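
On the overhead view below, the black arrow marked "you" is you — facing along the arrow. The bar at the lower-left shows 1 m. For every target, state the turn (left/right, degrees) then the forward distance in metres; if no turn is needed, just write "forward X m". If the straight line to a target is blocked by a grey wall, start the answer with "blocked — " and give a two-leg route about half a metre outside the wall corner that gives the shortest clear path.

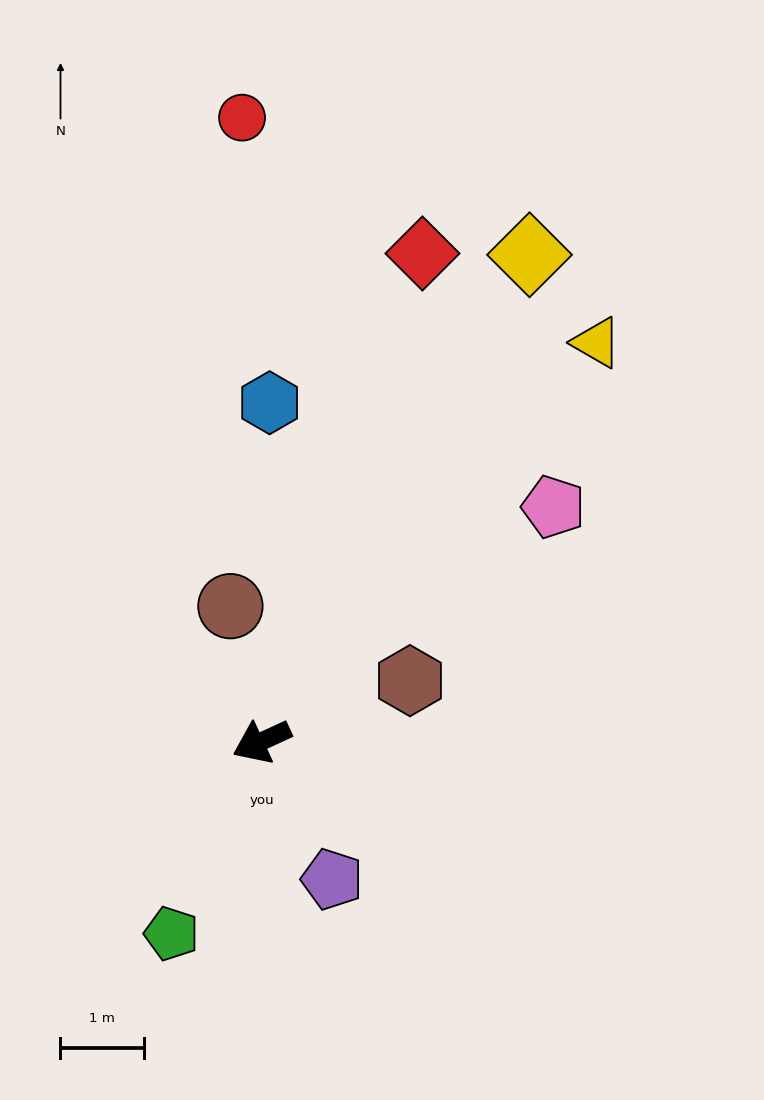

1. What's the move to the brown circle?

turn right 102°, forward 1.7 m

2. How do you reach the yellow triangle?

turn right 155°, forward 6.3 m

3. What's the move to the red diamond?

turn right 133°, forward 6.2 m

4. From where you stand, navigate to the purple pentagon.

turn left 92°, forward 1.9 m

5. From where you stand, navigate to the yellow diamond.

turn right 144°, forward 6.7 m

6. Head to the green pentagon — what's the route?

turn left 40°, forward 2.6 m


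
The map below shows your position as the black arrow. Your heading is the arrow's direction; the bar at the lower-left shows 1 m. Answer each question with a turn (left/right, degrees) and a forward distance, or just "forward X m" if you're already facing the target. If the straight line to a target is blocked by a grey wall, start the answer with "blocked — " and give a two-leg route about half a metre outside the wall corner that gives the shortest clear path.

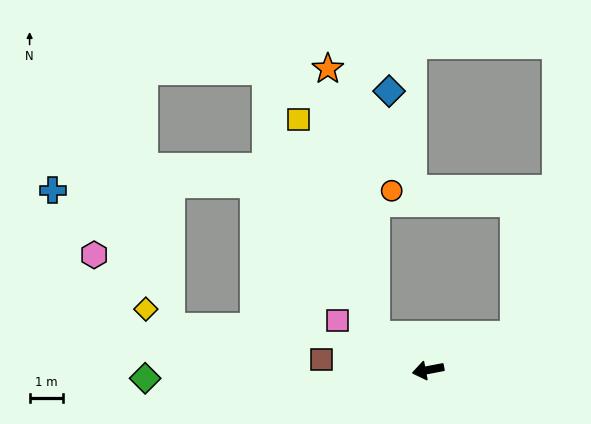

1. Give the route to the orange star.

blocked — turn right 45°, forward 1.9 m, then turn right 45°, forward 8.0 m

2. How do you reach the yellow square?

blocked — turn right 45°, forward 1.9 m, then turn right 36°, forward 6.8 m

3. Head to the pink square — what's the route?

turn right 39°, forward 3.1 m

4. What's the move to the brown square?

turn right 17°, forward 3.2 m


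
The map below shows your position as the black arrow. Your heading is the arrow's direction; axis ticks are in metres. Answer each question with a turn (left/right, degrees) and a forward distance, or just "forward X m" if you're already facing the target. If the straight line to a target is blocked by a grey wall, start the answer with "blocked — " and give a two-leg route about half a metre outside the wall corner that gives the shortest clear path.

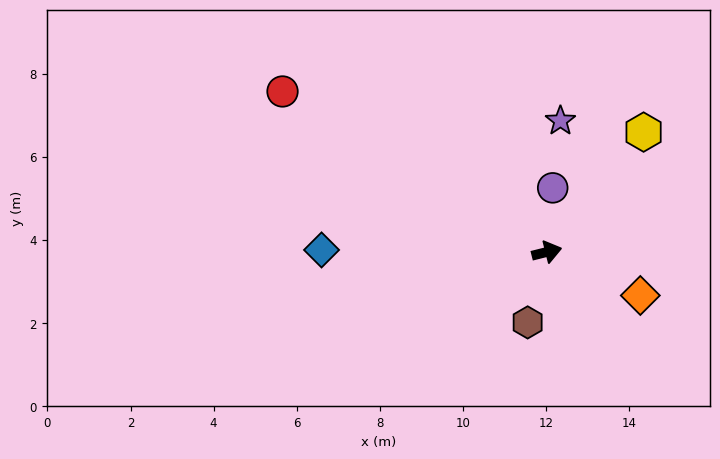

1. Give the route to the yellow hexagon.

turn left 37°, forward 3.7 m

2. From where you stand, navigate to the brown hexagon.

turn right 119°, forward 1.8 m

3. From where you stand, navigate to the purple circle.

turn left 71°, forward 1.5 m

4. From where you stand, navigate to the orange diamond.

turn right 39°, forward 2.5 m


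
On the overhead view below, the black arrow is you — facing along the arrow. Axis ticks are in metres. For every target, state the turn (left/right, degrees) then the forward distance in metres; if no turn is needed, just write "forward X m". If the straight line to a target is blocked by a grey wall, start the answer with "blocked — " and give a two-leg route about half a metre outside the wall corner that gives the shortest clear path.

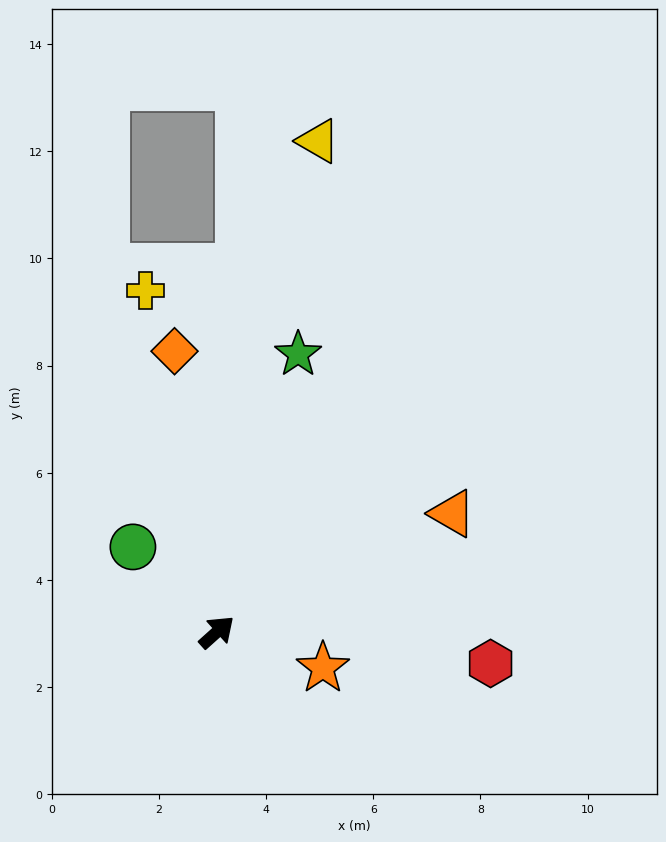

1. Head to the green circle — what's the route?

turn left 93°, forward 2.2 m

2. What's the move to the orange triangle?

turn right 15°, forward 4.9 m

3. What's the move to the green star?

turn left 32°, forward 5.4 m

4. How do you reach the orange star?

turn right 61°, forward 2.1 m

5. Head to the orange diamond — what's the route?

turn left 57°, forward 5.3 m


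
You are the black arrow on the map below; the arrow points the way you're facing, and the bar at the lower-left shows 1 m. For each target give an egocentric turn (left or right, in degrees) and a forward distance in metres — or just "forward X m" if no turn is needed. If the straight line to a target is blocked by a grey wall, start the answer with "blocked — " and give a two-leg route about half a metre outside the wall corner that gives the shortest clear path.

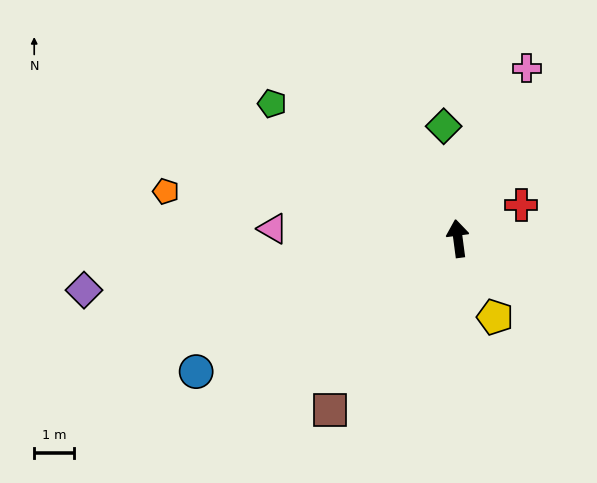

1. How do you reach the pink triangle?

turn left 79°, forward 4.6 m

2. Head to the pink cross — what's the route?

turn right 29°, forward 4.6 m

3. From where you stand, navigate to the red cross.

turn right 70°, forward 1.8 m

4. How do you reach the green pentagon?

turn left 47°, forward 5.7 m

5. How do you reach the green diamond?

forward 2.8 m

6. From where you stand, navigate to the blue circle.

turn left 109°, forward 7.3 m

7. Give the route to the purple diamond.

turn left 90°, forward 9.4 m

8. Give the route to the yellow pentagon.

turn right 162°, forward 2.2 m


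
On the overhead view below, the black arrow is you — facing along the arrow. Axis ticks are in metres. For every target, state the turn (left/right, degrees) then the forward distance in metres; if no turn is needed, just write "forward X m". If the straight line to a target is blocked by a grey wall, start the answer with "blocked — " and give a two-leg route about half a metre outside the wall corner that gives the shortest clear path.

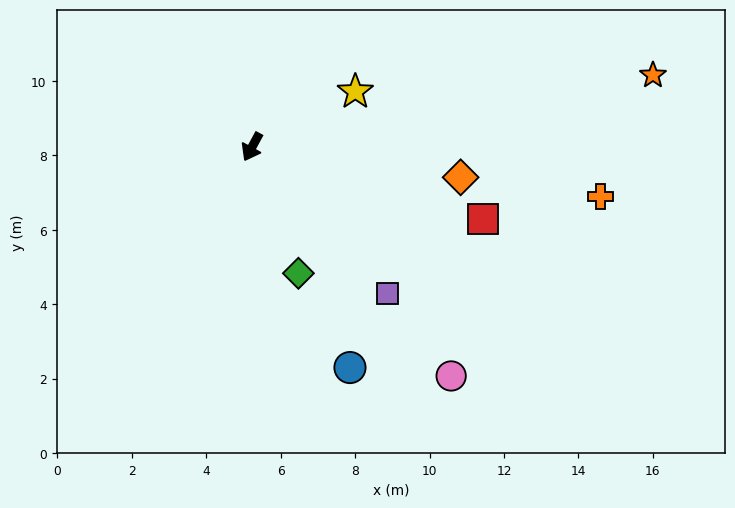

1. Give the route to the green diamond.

turn left 49°, forward 3.6 m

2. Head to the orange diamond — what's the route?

turn left 110°, forward 5.7 m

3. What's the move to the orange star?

turn left 129°, forward 10.9 m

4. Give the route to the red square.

turn left 101°, forward 6.5 m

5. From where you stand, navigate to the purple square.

turn left 71°, forward 5.4 m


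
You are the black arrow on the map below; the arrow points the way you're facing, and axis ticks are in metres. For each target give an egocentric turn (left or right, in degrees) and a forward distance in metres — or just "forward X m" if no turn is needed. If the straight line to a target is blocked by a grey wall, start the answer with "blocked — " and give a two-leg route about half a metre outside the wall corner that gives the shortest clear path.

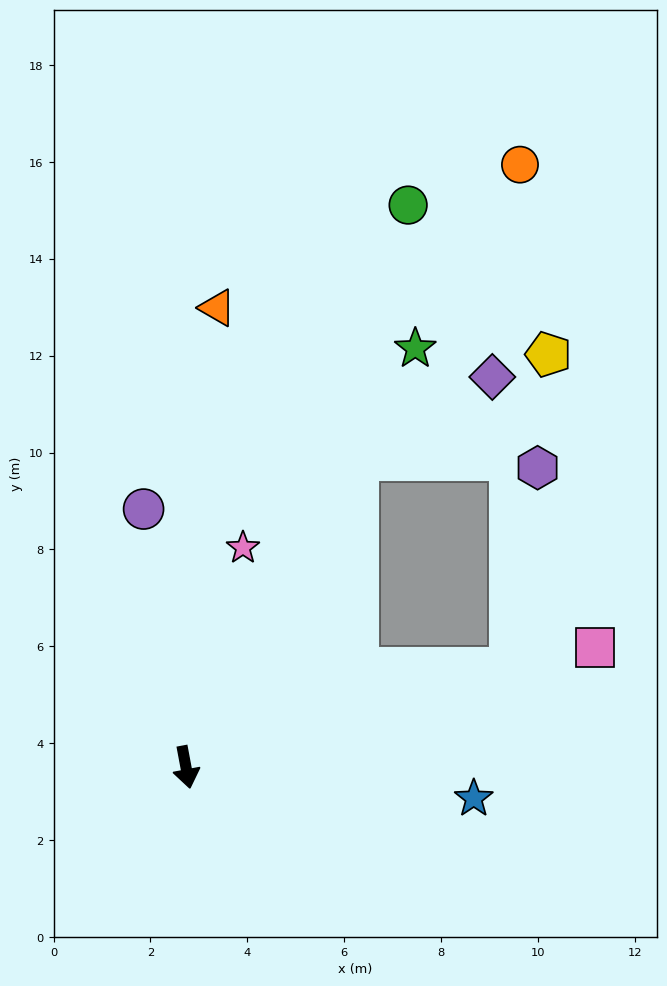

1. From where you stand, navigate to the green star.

turn left 141°, forward 9.9 m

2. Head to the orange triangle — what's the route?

turn left 165°, forward 9.5 m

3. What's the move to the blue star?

turn left 73°, forward 6.0 m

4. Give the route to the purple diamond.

blocked — turn left 140°, forward 7.3 m, then turn right 29°, forward 3.3 m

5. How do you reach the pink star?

turn left 155°, forward 4.7 m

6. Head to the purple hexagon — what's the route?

blocked — turn left 96°, forward 7.0 m, then turn left 65°, forward 4.2 m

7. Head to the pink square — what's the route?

turn left 96°, forward 8.8 m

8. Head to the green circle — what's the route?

turn left 148°, forward 12.5 m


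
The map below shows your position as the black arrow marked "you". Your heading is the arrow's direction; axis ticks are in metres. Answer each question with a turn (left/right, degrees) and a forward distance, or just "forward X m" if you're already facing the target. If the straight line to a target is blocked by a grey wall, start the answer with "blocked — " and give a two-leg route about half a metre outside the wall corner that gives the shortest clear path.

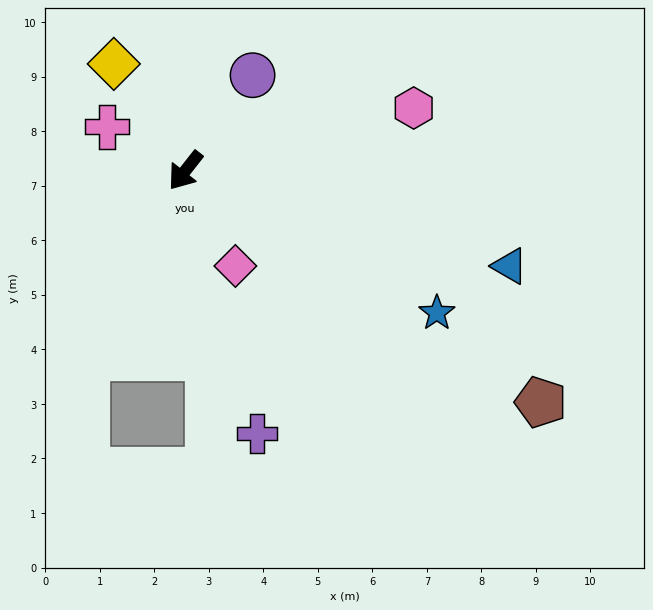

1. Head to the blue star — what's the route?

turn left 99°, forward 5.3 m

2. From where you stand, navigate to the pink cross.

turn right 81°, forward 1.6 m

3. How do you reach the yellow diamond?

turn right 108°, forward 2.4 m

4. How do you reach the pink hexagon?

turn left 143°, forward 4.3 m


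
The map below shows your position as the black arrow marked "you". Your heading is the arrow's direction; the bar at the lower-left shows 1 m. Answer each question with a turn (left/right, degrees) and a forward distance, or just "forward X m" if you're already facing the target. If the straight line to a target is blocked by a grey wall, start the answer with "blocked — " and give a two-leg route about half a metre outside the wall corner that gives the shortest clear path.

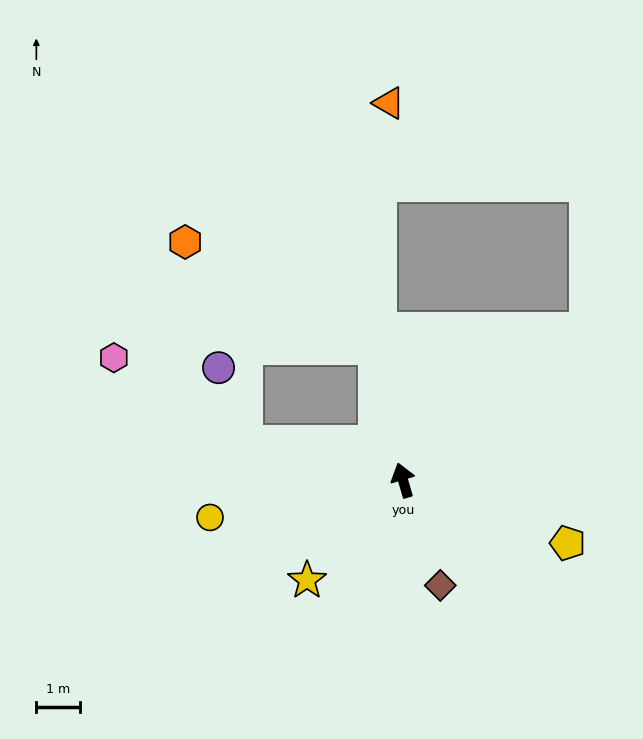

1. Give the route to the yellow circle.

turn left 85°, forward 4.5 m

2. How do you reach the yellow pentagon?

turn right 127°, forward 4.0 m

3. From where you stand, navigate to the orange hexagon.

blocked — turn right 5°, forward 3.1 m, then turn left 50°, forward 5.0 m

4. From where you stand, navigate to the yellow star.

turn left 120°, forward 3.2 m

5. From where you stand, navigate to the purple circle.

blocked — turn left 61°, forward 3.7 m, then turn right 59°, forward 1.8 m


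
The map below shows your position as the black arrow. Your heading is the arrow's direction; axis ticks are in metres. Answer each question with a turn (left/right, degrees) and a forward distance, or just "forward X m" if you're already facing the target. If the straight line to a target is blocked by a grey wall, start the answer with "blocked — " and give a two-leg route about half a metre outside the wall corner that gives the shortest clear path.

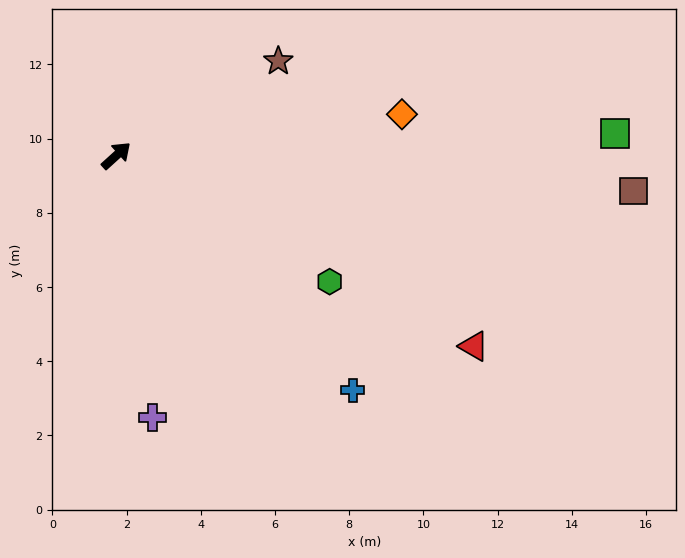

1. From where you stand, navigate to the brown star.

turn right 12°, forward 5.1 m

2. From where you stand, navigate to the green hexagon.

turn right 73°, forward 6.7 m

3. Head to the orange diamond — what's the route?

turn right 34°, forward 7.8 m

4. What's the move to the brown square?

turn right 46°, forward 14.0 m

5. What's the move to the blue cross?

turn right 87°, forward 9.0 m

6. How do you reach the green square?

turn right 40°, forward 13.5 m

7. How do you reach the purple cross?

turn right 124°, forward 7.1 m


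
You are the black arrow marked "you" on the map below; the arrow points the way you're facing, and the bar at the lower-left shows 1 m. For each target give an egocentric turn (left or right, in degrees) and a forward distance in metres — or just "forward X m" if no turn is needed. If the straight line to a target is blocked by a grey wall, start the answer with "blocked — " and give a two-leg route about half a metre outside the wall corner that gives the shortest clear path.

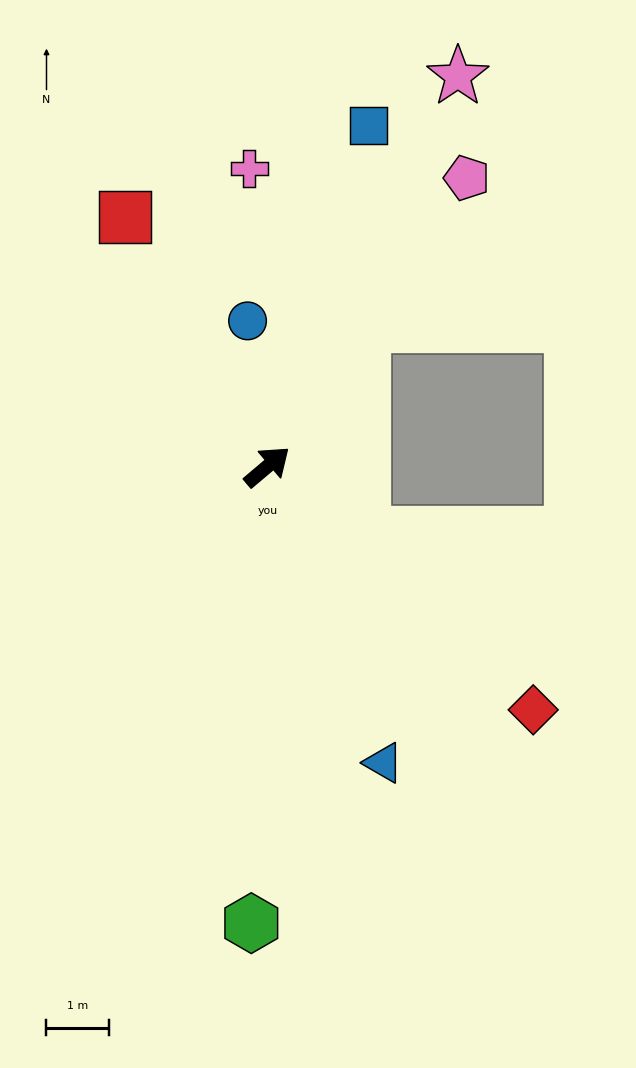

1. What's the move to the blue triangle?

turn right 109°, forward 5.1 m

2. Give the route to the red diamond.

turn right 83°, forward 5.7 m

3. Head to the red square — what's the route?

turn left 79°, forward 4.6 m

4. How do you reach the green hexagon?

turn right 132°, forward 7.3 m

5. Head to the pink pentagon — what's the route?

turn left 15°, forward 5.6 m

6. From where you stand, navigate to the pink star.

turn left 24°, forward 6.9 m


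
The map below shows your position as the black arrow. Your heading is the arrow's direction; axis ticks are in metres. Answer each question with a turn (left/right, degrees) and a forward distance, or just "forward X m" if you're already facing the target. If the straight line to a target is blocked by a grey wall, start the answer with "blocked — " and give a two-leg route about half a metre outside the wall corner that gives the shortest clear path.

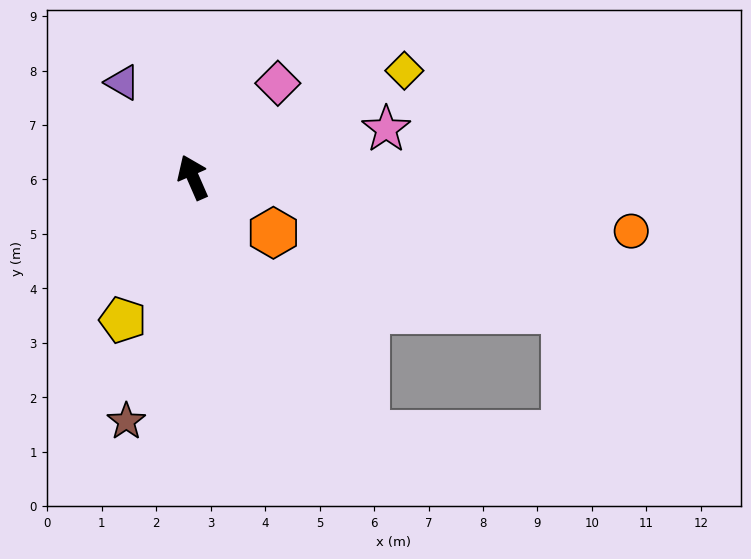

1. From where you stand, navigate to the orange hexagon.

turn right 148°, forward 1.8 m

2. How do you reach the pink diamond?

turn right 66°, forward 2.3 m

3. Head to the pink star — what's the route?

turn right 100°, forward 3.7 m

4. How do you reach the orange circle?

turn right 121°, forward 8.1 m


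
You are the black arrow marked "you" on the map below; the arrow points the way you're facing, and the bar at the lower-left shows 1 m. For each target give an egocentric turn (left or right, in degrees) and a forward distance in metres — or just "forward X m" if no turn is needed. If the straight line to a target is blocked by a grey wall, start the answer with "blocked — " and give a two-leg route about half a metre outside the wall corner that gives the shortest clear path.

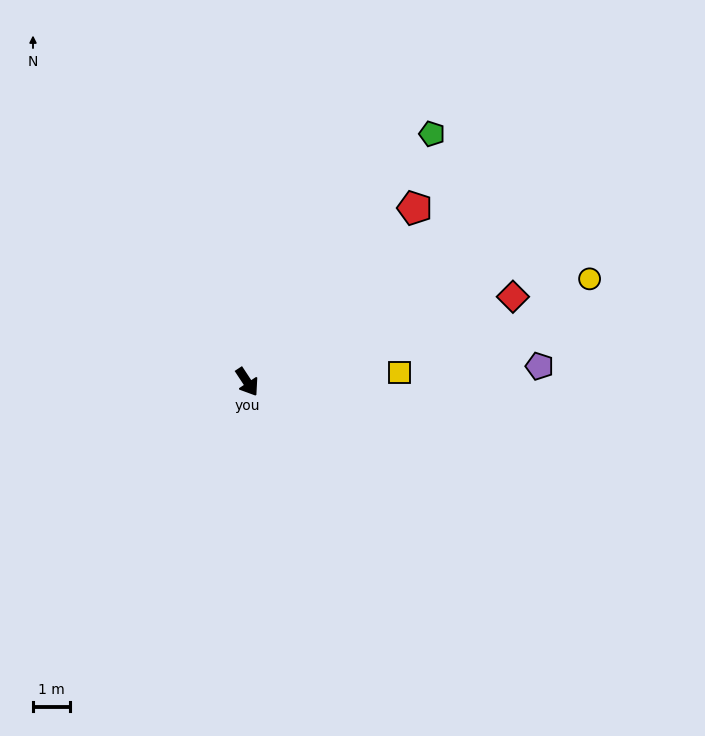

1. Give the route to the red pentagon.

turn left 103°, forward 6.6 m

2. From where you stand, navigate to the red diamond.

turn left 74°, forward 7.6 m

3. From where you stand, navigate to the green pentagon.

turn left 110°, forward 8.5 m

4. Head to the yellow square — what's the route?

turn left 60°, forward 4.2 m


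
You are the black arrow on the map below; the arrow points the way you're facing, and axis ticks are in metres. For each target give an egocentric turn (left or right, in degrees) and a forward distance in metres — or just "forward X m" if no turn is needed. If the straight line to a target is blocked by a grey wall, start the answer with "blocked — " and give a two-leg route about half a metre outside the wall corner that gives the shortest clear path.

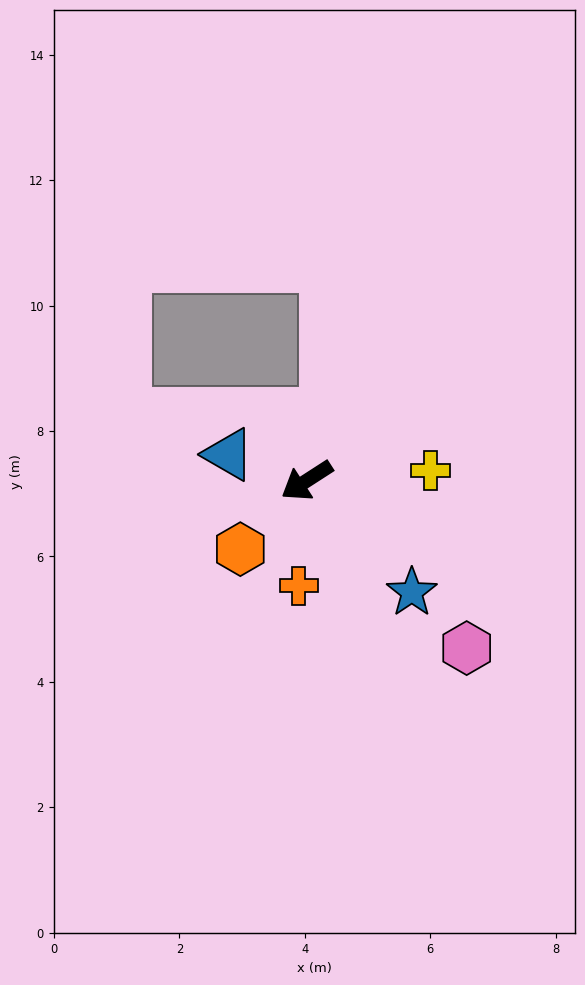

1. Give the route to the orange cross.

turn left 53°, forward 1.7 m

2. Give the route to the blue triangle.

turn right 51°, forward 1.3 m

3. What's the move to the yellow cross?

turn left 152°, forward 2.0 m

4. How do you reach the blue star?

turn left 100°, forward 2.4 m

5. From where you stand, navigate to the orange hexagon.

turn left 13°, forward 1.5 m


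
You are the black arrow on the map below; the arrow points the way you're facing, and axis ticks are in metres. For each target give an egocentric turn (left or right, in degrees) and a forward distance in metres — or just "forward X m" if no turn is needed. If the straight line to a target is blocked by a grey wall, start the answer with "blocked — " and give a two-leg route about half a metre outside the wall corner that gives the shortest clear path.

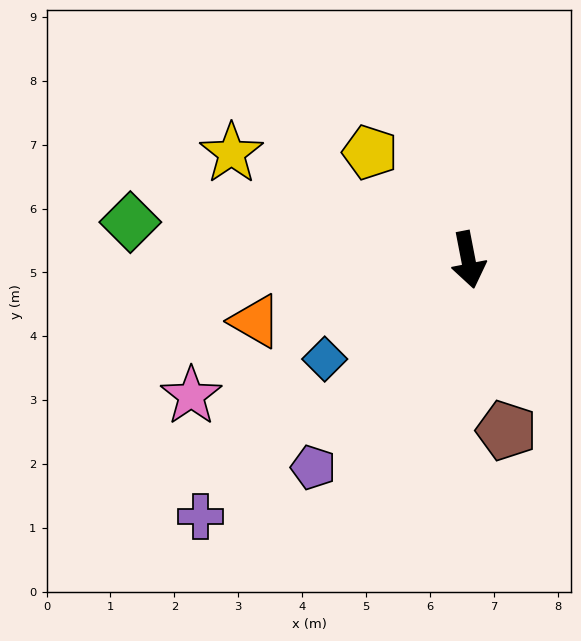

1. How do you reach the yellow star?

turn right 125°, forward 4.1 m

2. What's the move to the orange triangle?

turn right 85°, forward 3.5 m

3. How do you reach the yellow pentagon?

turn right 149°, forward 2.3 m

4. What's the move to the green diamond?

turn right 107°, forward 5.3 m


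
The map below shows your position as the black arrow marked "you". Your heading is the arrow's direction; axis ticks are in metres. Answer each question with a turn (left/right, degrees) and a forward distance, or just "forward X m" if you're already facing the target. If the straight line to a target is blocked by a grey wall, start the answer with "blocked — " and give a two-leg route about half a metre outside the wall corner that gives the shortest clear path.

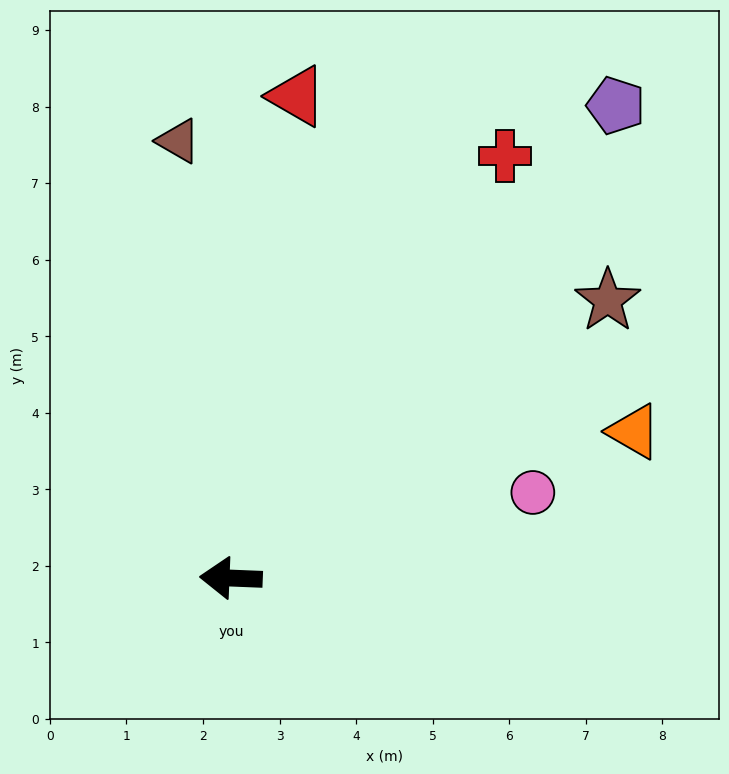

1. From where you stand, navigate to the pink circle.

turn right 162°, forward 4.1 m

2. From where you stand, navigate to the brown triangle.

turn right 81°, forward 5.8 m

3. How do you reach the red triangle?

turn right 96°, forward 6.4 m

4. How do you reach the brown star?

turn right 141°, forward 6.1 m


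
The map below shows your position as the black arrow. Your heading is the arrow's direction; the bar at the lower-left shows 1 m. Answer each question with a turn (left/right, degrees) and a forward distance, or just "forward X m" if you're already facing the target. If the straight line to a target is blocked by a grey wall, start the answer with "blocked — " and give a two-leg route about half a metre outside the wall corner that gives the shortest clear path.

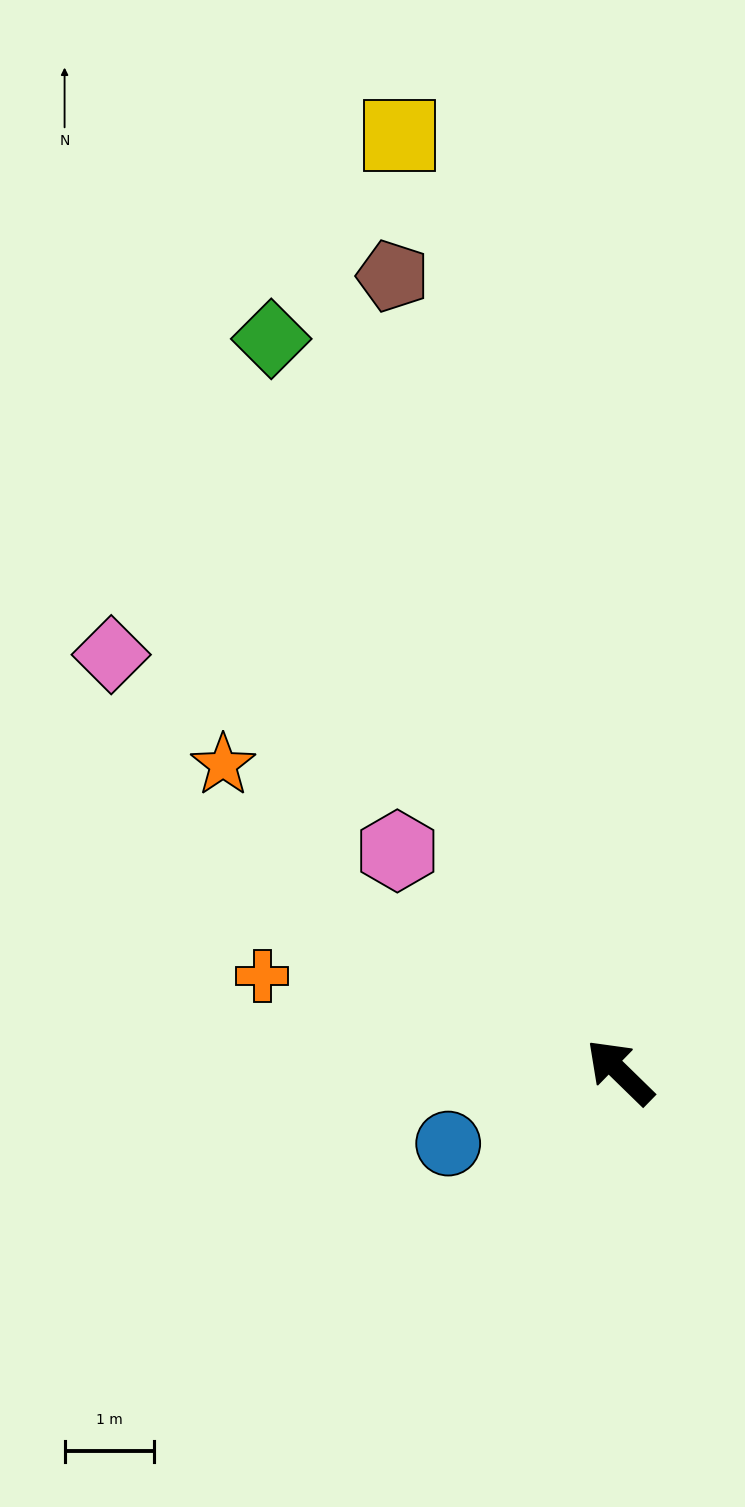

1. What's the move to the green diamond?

turn right 20°, forward 9.1 m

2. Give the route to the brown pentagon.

turn right 30°, forward 9.3 m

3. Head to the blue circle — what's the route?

turn left 67°, forward 2.1 m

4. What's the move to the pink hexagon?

forward 3.5 m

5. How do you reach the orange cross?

turn left 29°, forward 4.2 m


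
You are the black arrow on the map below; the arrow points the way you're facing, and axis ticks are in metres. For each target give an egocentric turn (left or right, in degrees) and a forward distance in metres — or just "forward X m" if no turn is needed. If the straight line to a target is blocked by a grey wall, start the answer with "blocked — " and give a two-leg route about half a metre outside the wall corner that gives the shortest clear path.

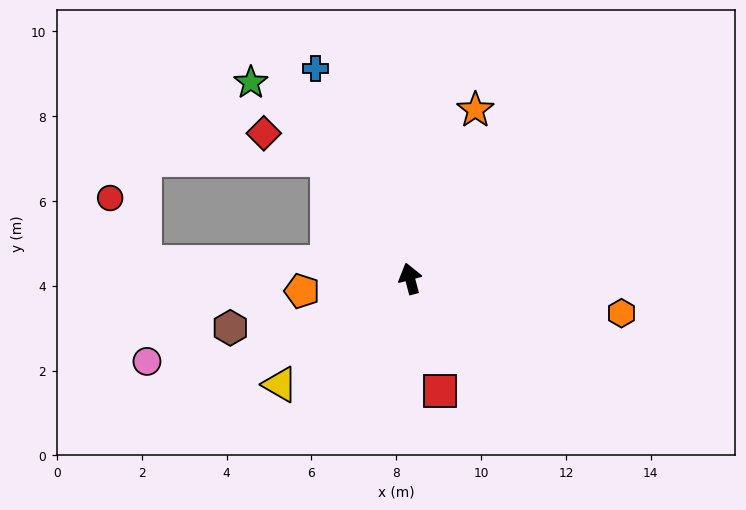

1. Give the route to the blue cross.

turn left 9°, forward 5.4 m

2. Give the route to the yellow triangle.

turn left 114°, forward 4.0 m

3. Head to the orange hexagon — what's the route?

turn right 114°, forward 5.1 m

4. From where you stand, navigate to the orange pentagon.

turn left 82°, forward 2.6 m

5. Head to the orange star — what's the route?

turn right 36°, forward 4.3 m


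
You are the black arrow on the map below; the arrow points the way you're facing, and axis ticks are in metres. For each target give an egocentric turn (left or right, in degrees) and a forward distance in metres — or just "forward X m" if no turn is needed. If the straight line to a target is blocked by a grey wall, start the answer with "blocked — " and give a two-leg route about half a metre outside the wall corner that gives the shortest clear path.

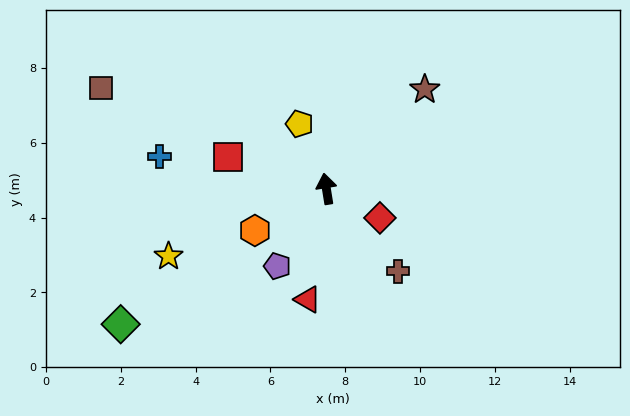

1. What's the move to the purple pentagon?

turn left 138°, forward 2.4 m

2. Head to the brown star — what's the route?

turn right 54°, forward 3.7 m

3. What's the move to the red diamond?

turn right 128°, forward 1.6 m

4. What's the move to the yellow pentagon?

turn left 13°, forward 1.9 m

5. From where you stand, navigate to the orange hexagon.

turn left 111°, forward 2.2 m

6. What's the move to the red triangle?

turn left 161°, forward 3.0 m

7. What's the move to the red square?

turn left 63°, forward 2.8 m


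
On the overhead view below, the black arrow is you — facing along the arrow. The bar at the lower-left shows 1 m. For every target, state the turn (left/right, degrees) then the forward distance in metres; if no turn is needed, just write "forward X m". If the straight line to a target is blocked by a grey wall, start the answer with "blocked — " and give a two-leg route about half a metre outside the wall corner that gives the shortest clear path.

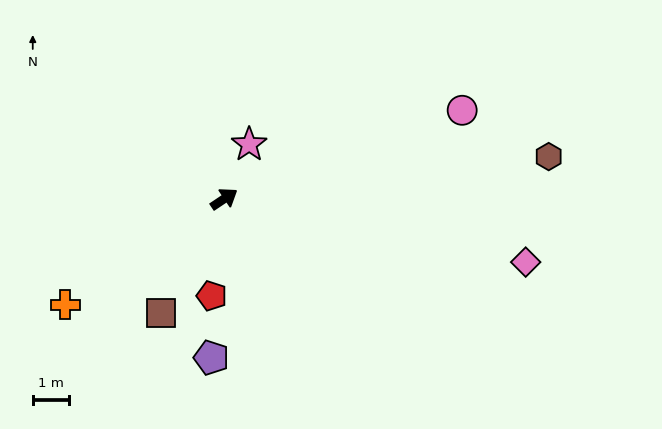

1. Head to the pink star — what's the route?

turn left 32°, forward 1.6 m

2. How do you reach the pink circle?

turn right 13°, forward 6.9 m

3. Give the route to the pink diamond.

turn right 46°, forward 8.4 m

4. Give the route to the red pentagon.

turn right 131°, forward 2.7 m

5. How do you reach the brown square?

turn right 153°, forward 3.6 m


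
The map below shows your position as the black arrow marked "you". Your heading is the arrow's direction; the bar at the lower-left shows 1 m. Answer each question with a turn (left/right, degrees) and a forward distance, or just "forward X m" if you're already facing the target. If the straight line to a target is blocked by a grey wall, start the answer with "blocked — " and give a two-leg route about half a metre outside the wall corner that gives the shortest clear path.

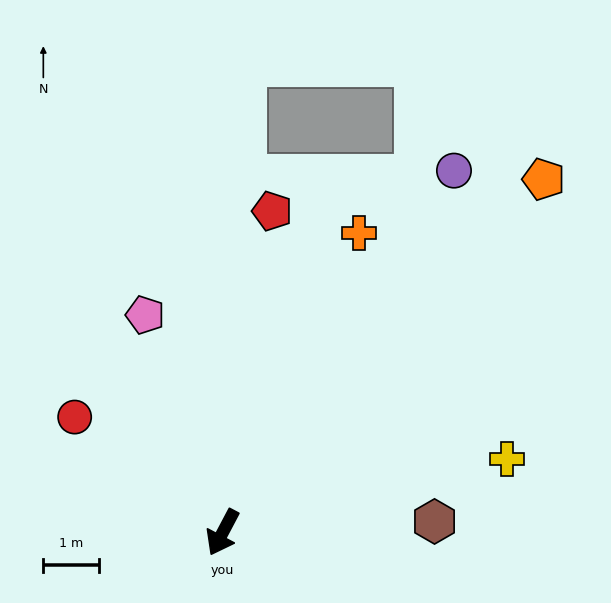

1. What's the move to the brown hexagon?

turn left 121°, forward 3.8 m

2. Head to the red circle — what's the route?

turn right 100°, forward 3.4 m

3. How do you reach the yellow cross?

turn left 132°, forward 5.3 m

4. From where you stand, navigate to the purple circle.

turn left 175°, forward 7.8 m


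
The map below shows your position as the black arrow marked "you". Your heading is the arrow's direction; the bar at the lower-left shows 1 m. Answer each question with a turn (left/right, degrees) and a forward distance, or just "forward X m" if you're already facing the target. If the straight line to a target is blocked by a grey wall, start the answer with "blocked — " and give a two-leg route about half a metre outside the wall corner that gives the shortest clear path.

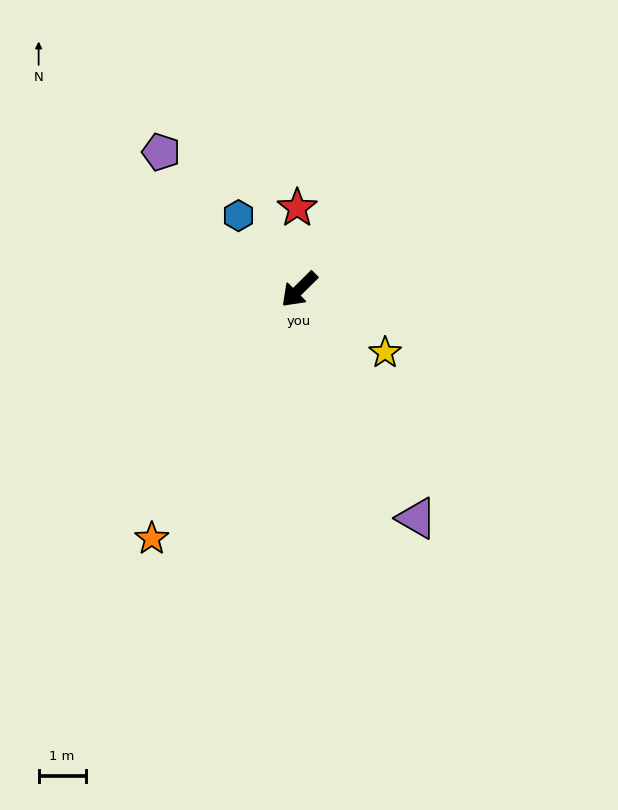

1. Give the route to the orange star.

turn left 15°, forward 6.2 m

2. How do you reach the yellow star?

turn left 99°, forward 2.3 m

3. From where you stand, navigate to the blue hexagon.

turn right 95°, forward 2.0 m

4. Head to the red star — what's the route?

turn right 133°, forward 1.7 m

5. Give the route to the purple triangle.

turn left 72°, forward 5.5 m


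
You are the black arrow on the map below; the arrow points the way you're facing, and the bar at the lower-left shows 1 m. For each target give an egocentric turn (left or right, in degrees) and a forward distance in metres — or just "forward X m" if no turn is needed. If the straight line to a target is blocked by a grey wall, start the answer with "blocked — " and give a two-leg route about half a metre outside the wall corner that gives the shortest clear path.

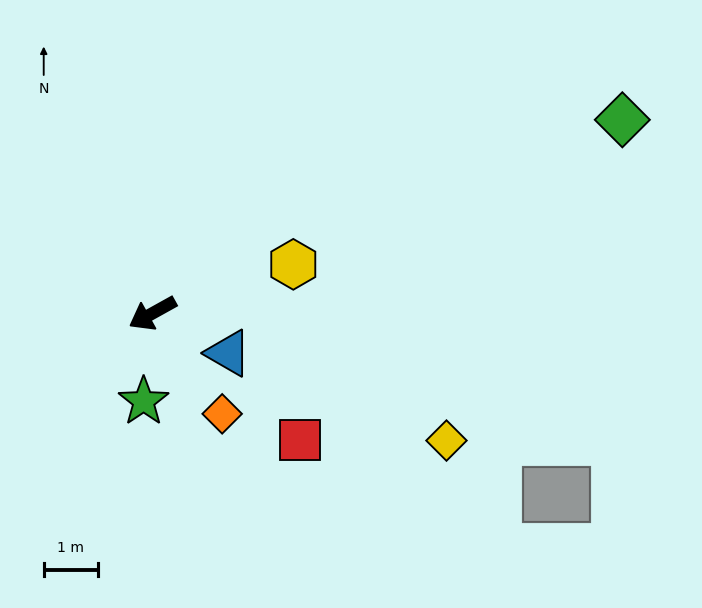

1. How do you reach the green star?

turn left 55°, forward 1.6 m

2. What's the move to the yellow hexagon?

turn left 170°, forward 2.7 m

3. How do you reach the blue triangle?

turn left 123°, forward 1.6 m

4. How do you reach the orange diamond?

turn left 96°, forward 2.3 m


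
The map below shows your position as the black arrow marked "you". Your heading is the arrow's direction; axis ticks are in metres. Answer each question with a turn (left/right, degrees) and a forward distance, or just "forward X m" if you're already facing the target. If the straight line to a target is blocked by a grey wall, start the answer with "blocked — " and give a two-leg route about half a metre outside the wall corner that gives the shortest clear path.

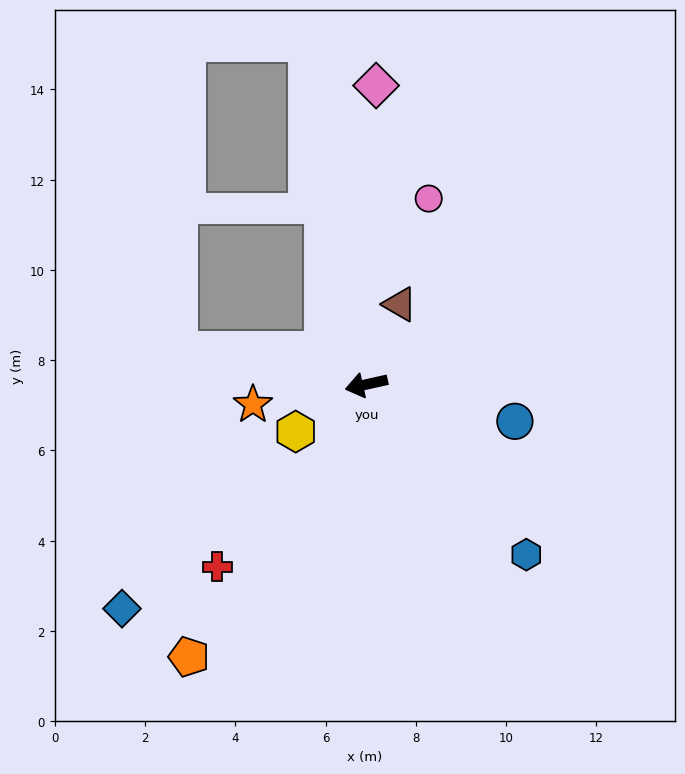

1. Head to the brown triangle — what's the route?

turn right 125°, forward 1.9 m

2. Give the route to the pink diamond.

turn right 105°, forward 6.6 m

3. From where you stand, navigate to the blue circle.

turn left 153°, forward 3.4 m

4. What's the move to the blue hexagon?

turn left 121°, forward 5.2 m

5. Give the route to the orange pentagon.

turn left 44°, forward 7.2 m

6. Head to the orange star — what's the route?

turn right 3°, forward 2.6 m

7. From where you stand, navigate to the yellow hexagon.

turn left 21°, forward 1.9 m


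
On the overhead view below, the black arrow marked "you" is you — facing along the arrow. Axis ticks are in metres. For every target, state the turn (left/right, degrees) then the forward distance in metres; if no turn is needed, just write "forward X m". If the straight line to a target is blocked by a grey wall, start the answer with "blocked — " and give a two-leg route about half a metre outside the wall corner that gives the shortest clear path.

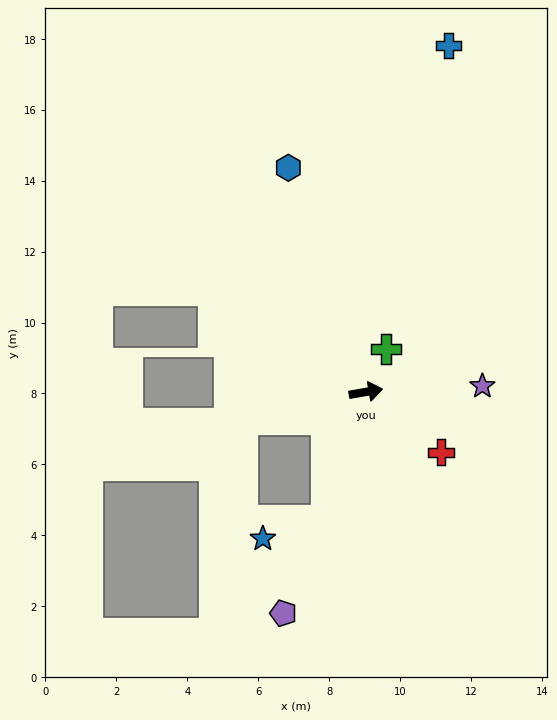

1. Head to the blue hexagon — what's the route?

turn left 99°, forward 6.7 m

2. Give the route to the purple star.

turn right 7°, forward 3.3 m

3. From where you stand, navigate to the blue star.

blocked — turn right 117°, forward 3.8 m, then turn right 56°, forward 1.9 m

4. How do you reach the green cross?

turn left 55°, forward 1.3 m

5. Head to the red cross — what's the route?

turn right 49°, forward 2.7 m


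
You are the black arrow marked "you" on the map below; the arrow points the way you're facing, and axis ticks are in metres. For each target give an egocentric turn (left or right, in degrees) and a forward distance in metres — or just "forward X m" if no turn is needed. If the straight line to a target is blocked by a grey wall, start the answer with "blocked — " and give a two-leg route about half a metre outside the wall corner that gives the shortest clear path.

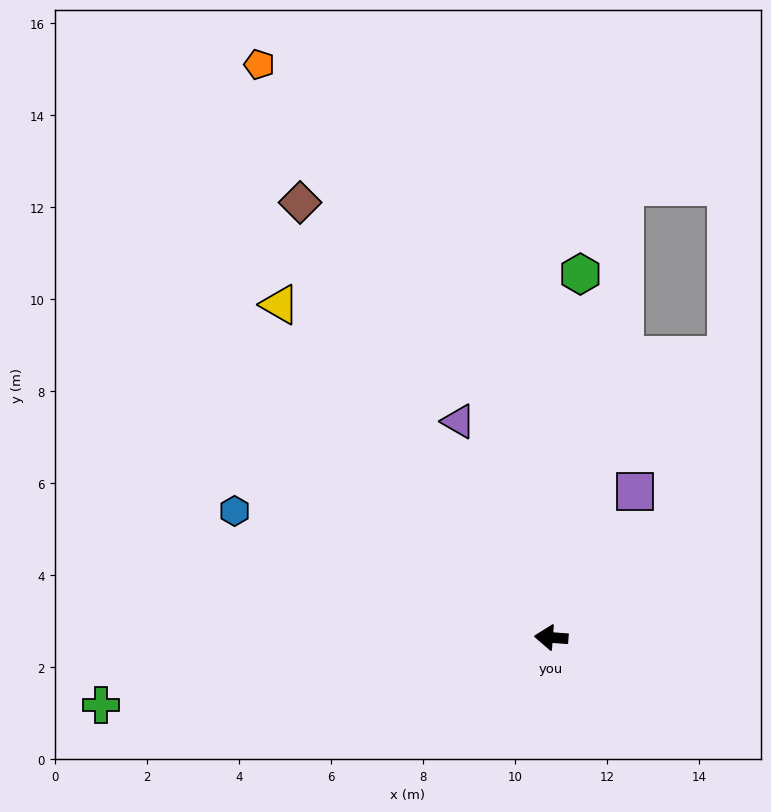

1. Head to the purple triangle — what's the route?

turn right 62°, forward 5.1 m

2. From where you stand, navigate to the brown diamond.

turn right 56°, forward 10.9 m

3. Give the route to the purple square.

turn right 116°, forward 3.7 m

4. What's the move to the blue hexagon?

turn right 17°, forward 7.4 m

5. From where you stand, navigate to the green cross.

turn left 13°, forward 9.9 m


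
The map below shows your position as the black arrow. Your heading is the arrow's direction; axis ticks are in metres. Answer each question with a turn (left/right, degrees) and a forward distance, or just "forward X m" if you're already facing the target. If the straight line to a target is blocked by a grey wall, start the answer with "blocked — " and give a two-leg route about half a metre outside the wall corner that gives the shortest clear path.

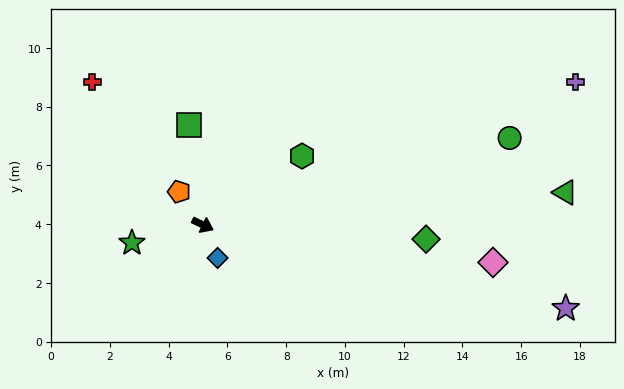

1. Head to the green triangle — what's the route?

turn left 31°, forward 12.4 m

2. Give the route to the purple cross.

turn left 47°, forward 13.6 m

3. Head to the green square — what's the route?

turn left 124°, forward 3.4 m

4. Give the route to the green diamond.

turn left 22°, forward 7.6 m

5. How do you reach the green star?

turn right 140°, forward 2.5 m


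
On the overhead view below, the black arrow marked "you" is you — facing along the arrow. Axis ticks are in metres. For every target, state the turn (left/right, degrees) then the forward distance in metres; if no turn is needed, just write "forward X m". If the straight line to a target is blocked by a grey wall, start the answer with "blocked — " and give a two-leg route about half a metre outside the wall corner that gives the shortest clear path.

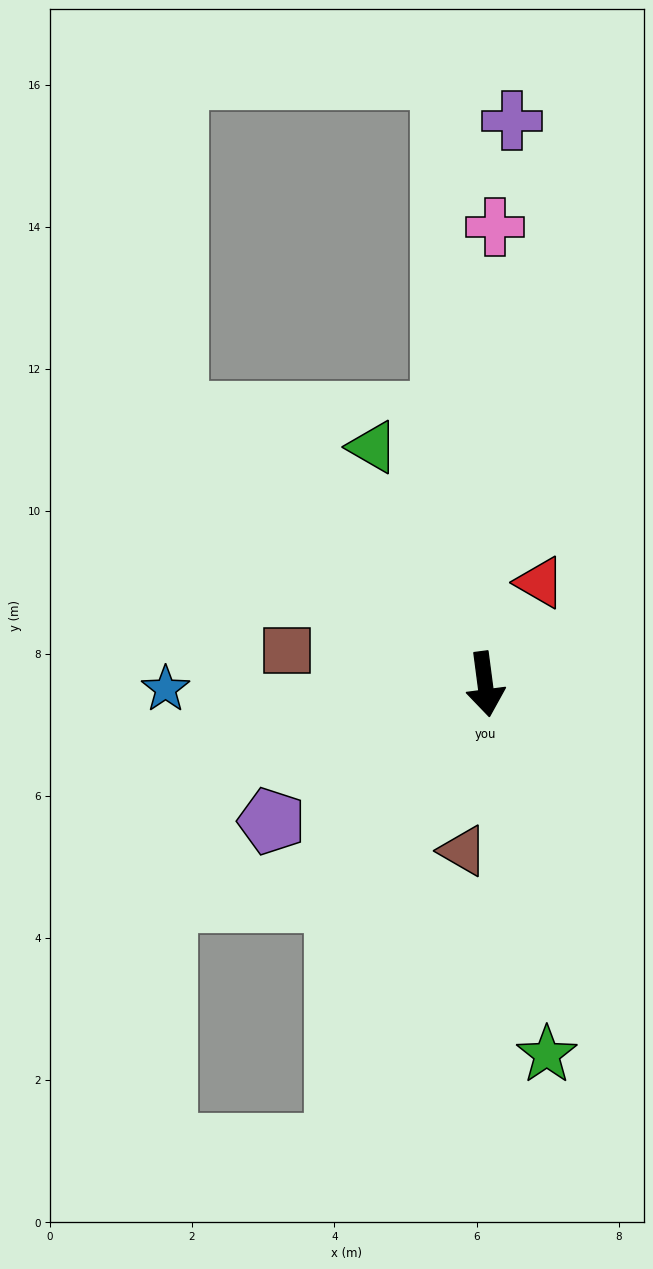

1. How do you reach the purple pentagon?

turn right 65°, forward 3.6 m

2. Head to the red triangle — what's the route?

turn left 144°, forward 1.6 m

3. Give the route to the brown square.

turn right 107°, forward 2.8 m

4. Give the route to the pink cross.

turn left 171°, forward 6.4 m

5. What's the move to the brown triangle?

turn right 15°, forward 2.4 m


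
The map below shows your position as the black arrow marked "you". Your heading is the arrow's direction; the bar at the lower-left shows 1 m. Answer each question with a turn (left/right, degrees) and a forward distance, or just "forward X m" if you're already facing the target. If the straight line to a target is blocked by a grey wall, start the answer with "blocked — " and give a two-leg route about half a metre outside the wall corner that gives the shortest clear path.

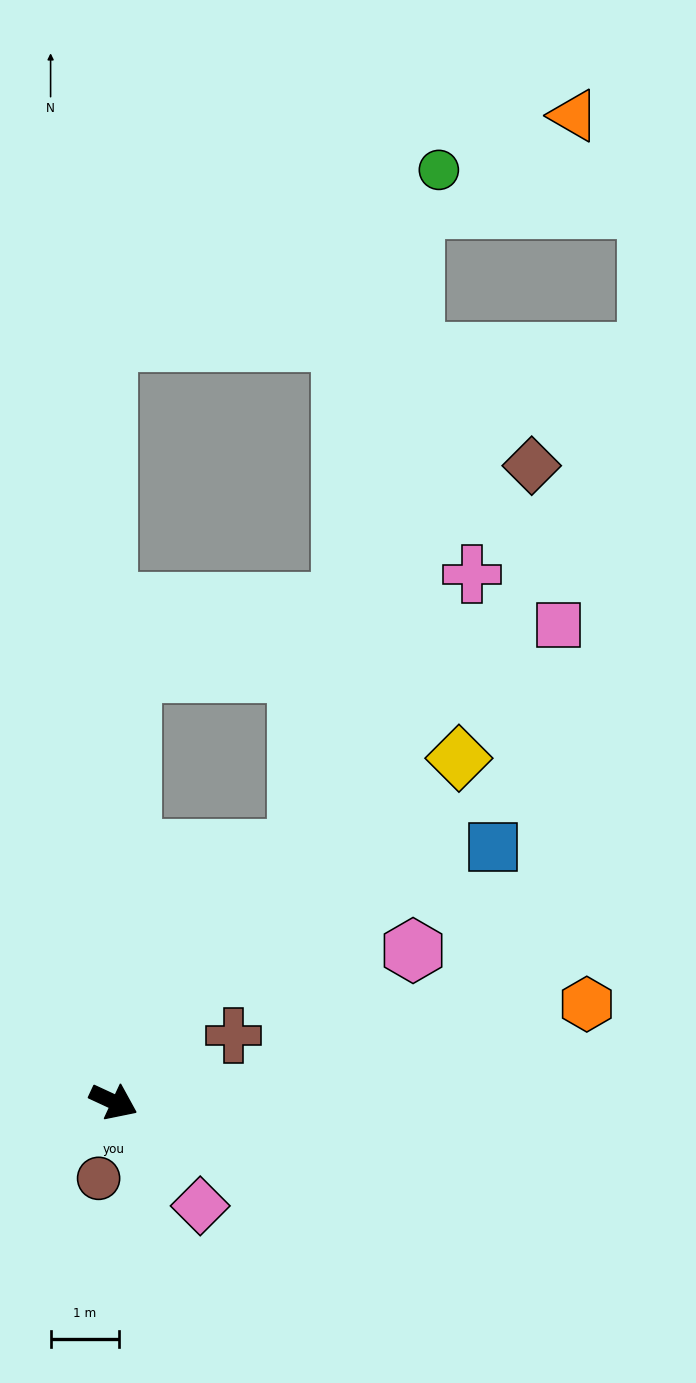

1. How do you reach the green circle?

blocked — turn left 115°, forward 11.1 m, then turn right 63°, forward 5.5 m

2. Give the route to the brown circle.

turn right 76°, forward 1.1 m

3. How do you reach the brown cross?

turn left 54°, forward 2.0 m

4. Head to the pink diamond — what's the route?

turn right 25°, forward 2.0 m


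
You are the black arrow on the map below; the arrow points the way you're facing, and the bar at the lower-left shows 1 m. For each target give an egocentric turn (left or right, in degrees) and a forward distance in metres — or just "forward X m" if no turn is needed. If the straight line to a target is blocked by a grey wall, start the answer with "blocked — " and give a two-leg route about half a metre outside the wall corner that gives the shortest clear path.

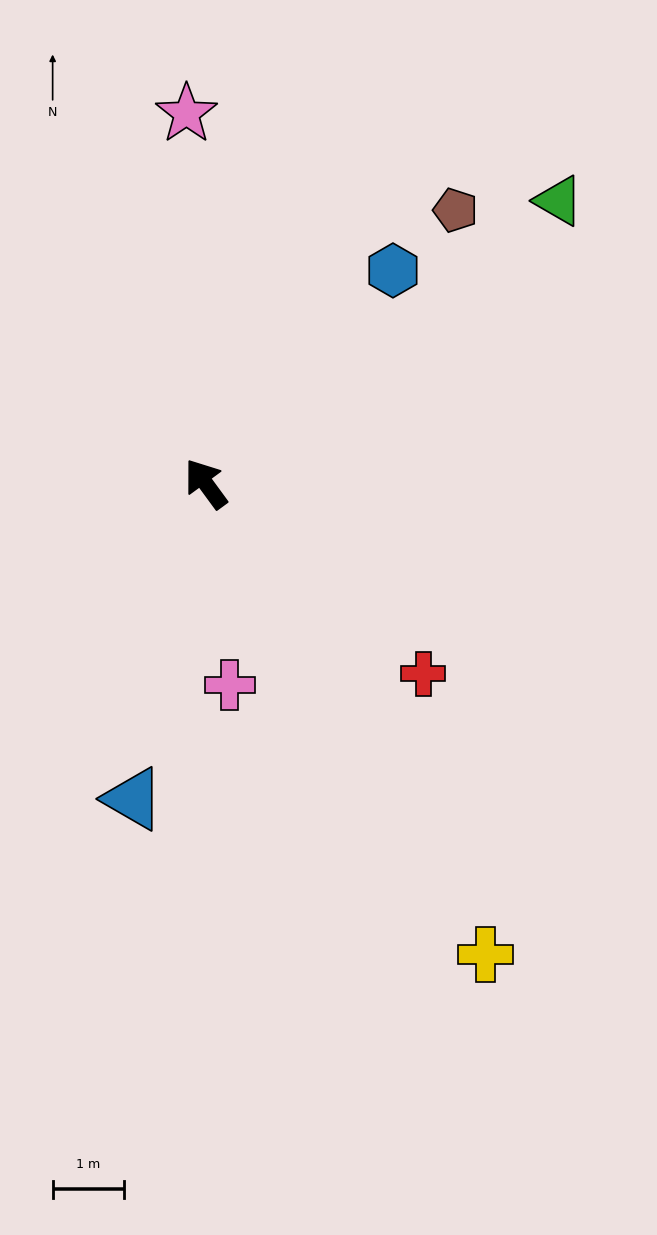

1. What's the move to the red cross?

turn right 167°, forward 4.1 m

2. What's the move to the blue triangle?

turn left 131°, forward 4.6 m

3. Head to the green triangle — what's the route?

turn right 88°, forward 6.4 m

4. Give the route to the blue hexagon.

turn right 78°, forward 4.0 m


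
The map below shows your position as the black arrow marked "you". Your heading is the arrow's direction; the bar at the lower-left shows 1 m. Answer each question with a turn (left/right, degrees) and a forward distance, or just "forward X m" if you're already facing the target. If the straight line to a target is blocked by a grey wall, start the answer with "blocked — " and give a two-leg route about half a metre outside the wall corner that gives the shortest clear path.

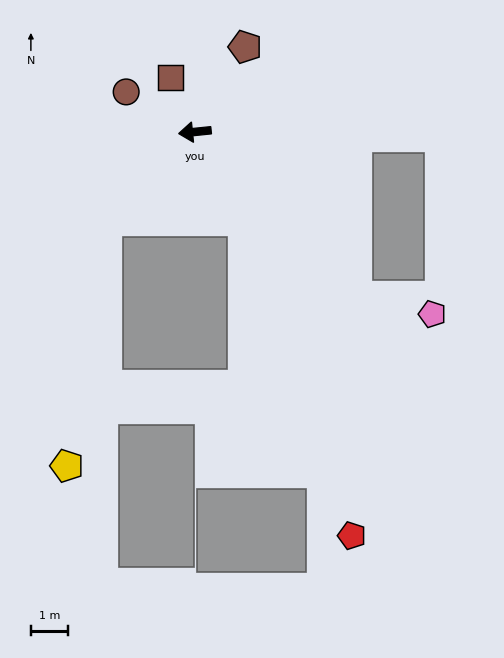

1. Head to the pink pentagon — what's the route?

blocked — turn left 129°, forward 6.3 m, then turn left 32°, forward 2.1 m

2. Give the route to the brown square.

turn right 72°, forward 1.6 m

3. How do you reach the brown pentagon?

turn right 126°, forward 2.7 m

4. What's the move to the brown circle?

turn right 36°, forward 2.2 m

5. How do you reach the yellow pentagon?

blocked — turn left 39°, forward 3.4 m, then turn left 36°, forward 6.8 m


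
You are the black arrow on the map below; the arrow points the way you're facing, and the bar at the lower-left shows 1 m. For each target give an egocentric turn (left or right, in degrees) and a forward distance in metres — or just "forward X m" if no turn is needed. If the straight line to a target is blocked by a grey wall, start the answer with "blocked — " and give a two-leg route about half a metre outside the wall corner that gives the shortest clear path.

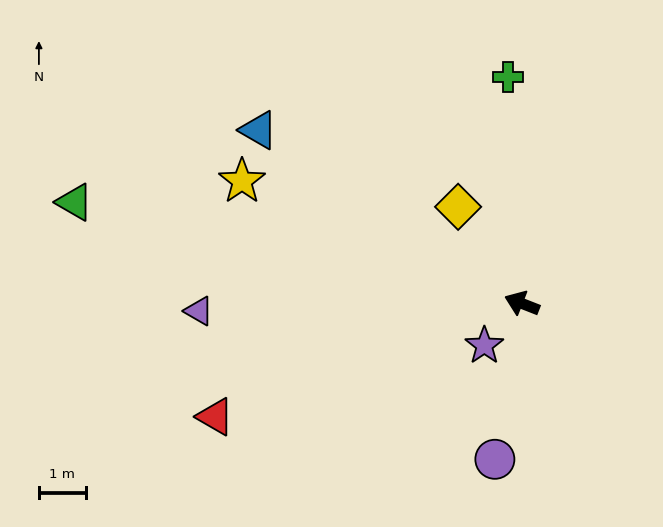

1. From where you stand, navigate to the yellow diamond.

turn right 35°, forward 2.5 m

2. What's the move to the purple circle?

turn left 102°, forward 3.4 m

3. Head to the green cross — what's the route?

turn right 65°, forward 4.8 m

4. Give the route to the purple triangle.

turn left 23°, forward 6.9 m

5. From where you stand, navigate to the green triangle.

turn left 9°, forward 9.8 m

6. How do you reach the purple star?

turn left 70°, forward 1.2 m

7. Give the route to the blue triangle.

turn right 12°, forward 6.7 m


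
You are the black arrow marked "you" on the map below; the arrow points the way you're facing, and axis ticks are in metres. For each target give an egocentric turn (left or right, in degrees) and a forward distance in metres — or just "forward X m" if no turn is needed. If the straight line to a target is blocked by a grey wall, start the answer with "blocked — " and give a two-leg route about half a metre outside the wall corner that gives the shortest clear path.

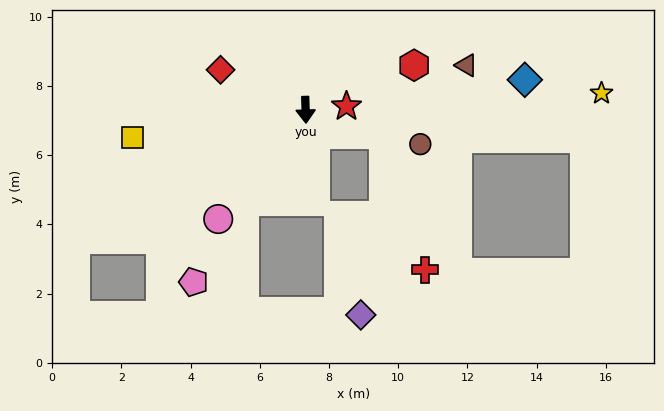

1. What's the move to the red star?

turn left 93°, forward 1.2 m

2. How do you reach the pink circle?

turn right 40°, forward 4.0 m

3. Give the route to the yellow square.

turn right 83°, forward 5.1 m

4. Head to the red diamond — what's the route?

turn right 117°, forward 2.7 m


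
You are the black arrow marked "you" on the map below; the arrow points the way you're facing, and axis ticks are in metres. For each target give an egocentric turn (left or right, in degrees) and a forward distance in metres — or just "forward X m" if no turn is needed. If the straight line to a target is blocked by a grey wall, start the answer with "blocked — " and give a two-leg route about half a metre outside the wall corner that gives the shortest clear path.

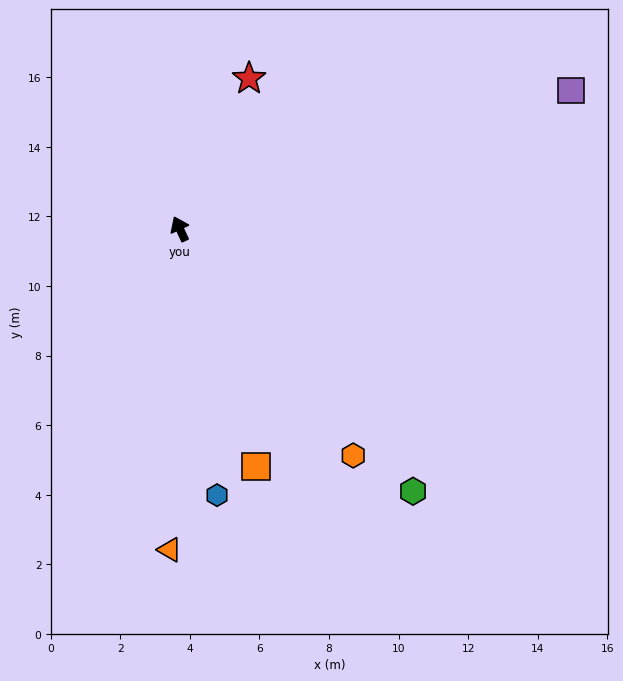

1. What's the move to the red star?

turn right 49°, forward 4.8 m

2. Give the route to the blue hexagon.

turn left 163°, forward 7.7 m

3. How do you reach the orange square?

turn left 173°, forward 7.2 m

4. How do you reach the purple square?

turn right 95°, forward 11.9 m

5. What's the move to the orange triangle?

turn left 153°, forward 9.2 m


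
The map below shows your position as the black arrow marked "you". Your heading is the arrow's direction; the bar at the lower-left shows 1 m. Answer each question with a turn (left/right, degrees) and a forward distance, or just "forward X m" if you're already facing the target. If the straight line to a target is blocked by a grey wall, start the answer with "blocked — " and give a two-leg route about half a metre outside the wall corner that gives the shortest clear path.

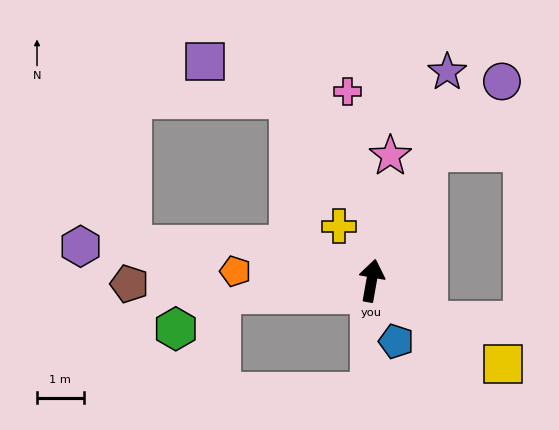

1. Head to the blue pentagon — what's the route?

turn right 148°, forward 1.4 m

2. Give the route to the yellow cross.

turn left 41°, forward 1.4 m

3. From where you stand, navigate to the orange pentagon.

turn left 96°, forward 2.9 m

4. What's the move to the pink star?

forward 2.7 m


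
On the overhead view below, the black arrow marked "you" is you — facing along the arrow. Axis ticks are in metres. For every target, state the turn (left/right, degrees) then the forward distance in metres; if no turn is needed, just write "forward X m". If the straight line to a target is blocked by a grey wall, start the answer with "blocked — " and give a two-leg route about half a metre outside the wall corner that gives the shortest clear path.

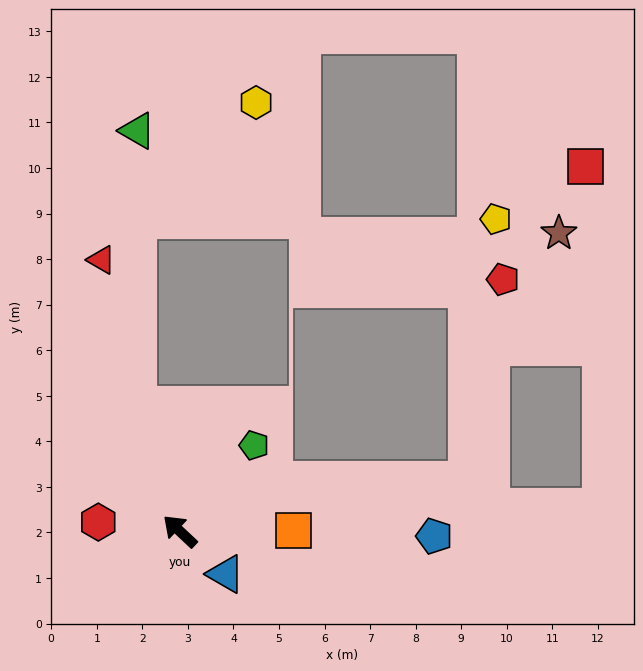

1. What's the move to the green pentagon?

turn right 88°, forward 2.5 m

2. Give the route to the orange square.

turn right 136°, forward 2.5 m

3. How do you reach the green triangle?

blocked — turn right 28°, forward 2.9 m, then turn right 19°, forward 6.0 m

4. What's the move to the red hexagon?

turn left 37°, forward 1.8 m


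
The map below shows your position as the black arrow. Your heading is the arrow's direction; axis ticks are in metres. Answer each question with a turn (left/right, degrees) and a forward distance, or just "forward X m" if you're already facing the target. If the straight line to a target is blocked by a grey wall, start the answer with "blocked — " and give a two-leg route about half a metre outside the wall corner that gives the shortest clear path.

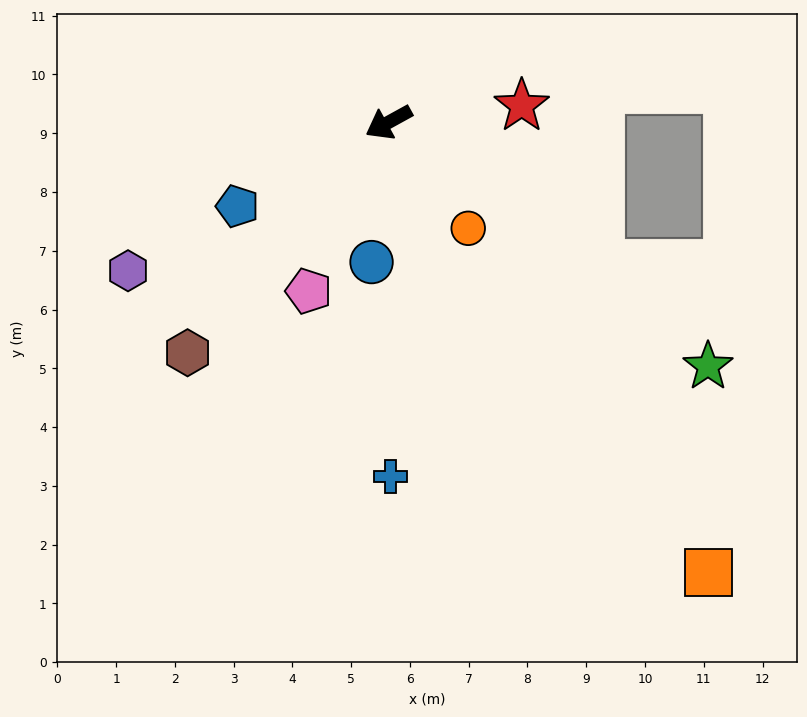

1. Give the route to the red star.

turn left 158°, forward 2.3 m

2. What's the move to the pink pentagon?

turn left 36°, forward 3.2 m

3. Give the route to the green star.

turn left 114°, forward 6.8 m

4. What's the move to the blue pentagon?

forward 2.9 m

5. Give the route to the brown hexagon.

turn left 20°, forward 5.2 m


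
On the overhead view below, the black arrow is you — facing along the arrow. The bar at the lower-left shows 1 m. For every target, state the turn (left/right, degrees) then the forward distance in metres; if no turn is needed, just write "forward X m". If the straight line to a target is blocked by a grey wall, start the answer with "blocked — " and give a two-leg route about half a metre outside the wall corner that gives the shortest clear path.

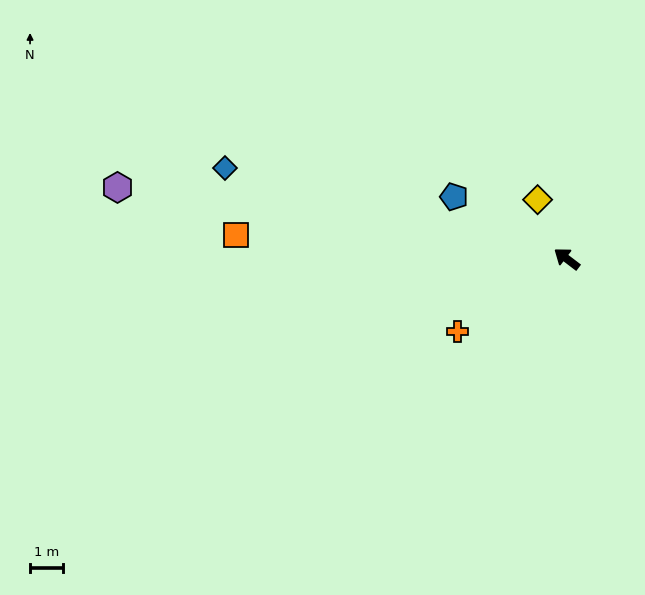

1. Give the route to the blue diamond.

turn left 22°, forward 10.8 m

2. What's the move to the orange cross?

turn left 71°, forward 4.0 m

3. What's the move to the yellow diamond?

turn right 26°, forward 2.0 m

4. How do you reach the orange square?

turn left 33°, forward 10.1 m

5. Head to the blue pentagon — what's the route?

turn left 8°, forward 3.9 m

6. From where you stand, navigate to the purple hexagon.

turn left 28°, forward 13.9 m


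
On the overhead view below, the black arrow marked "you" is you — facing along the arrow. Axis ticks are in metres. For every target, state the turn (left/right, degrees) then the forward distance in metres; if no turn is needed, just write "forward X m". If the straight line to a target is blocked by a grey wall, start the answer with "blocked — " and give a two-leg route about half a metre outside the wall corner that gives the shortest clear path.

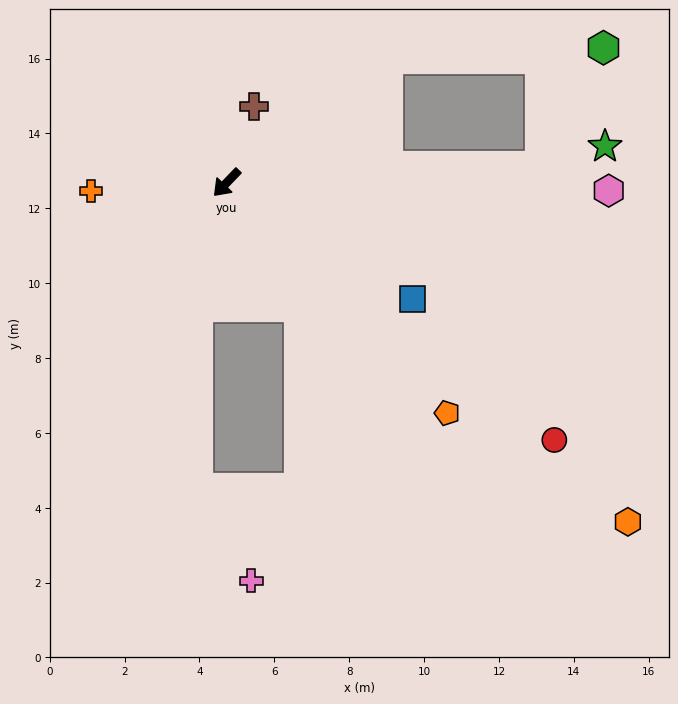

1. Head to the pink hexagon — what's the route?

turn left 133°, forward 10.2 m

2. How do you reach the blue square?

turn left 102°, forward 5.9 m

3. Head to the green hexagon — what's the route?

blocked — turn left 172°, forward 5.4 m, then turn right 35°, forward 5.8 m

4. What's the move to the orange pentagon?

turn left 88°, forward 8.5 m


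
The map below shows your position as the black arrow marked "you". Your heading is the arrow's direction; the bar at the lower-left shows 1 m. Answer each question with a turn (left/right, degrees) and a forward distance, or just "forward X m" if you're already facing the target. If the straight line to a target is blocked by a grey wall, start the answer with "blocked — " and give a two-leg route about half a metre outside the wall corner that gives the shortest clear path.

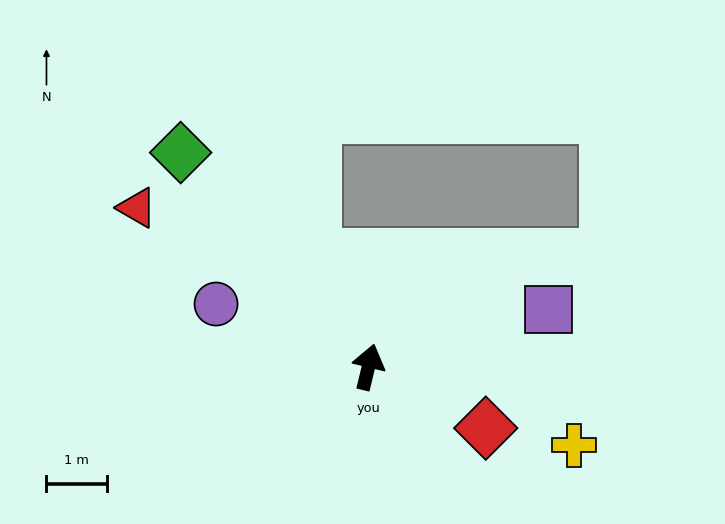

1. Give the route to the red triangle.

turn left 69°, forward 4.7 m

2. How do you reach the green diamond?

turn left 55°, forward 4.7 m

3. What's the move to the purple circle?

turn left 81°, forward 2.7 m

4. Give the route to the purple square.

turn right 59°, forward 3.1 m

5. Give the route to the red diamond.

turn right 104°, forward 2.2 m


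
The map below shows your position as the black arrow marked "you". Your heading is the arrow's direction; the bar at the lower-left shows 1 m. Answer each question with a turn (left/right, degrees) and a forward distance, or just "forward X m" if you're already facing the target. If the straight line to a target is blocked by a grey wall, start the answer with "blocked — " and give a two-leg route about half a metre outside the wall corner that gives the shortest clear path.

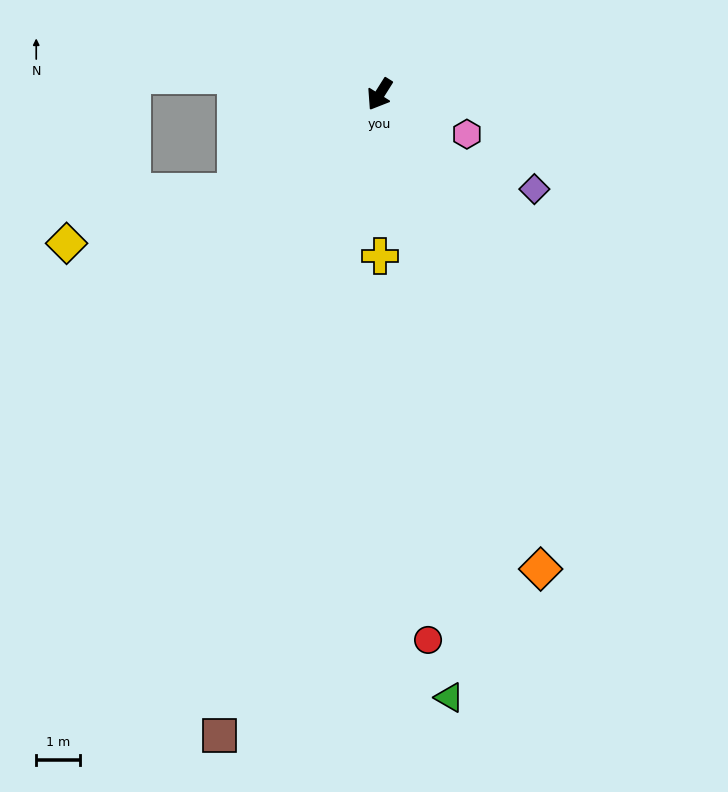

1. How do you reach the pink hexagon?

turn left 98°, forward 2.2 m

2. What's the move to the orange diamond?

turn left 51°, forward 11.5 m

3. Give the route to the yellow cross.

turn left 32°, forward 3.7 m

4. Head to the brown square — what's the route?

turn left 18°, forward 15.2 m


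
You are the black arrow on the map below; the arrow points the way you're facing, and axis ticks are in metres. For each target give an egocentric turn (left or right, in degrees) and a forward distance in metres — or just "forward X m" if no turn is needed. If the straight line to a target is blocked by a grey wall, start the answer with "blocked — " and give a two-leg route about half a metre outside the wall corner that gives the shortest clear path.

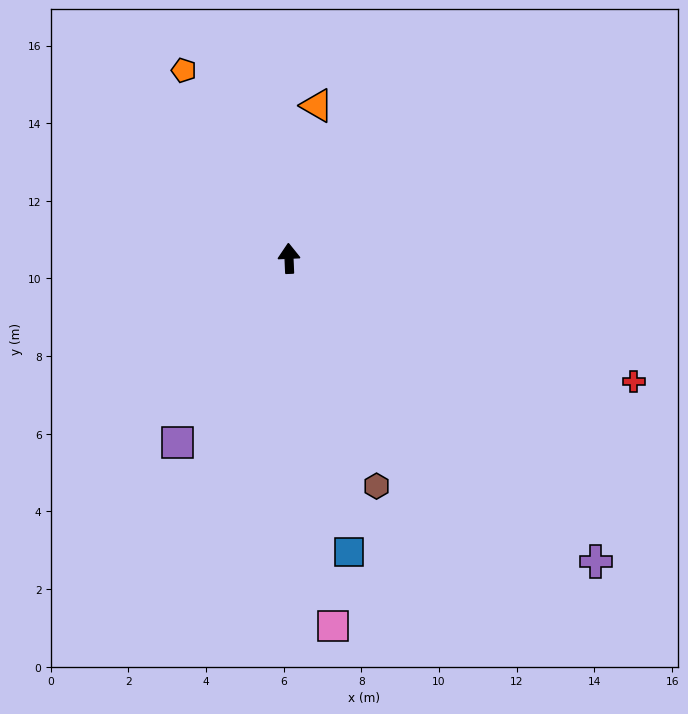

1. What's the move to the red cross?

turn right 112°, forward 9.4 m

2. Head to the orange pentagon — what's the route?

turn left 27°, forward 5.5 m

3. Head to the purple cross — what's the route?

turn right 137°, forward 11.1 m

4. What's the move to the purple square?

turn left 146°, forward 5.5 m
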